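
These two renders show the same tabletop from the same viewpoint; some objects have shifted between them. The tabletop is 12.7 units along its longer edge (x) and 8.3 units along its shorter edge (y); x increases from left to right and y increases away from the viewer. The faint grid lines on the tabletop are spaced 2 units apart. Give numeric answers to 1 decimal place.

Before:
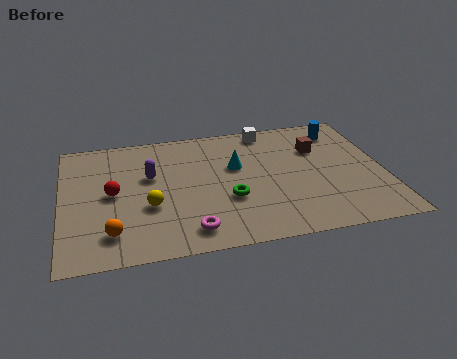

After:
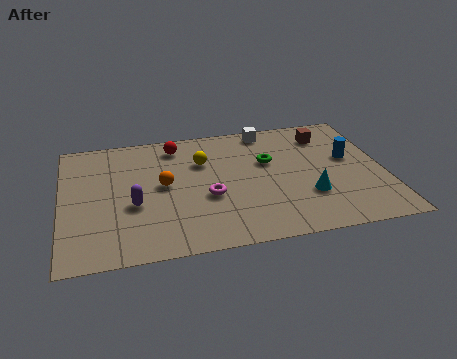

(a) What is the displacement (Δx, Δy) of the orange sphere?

(2.1, 2.7)

The orange sphere started near (1.9, 1.7) and ended near (4.0, 4.4).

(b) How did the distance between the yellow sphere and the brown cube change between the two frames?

-2.2

They were about 7.3 units apart before and 5.1 after — 2.2 units closer together.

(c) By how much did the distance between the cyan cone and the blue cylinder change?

-1.8

Before: roughly 4.6 units apart; after: 2.8. That's 1.8 units closer together.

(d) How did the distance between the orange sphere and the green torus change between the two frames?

-0.5

The distance was about 4.8 in the first image and 4.3 in the second, so they moved 0.5 units closer together.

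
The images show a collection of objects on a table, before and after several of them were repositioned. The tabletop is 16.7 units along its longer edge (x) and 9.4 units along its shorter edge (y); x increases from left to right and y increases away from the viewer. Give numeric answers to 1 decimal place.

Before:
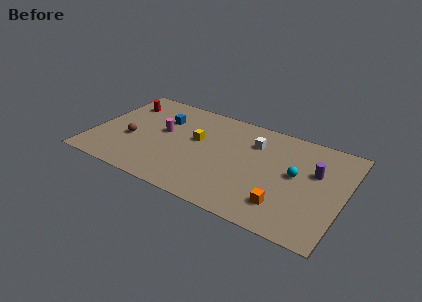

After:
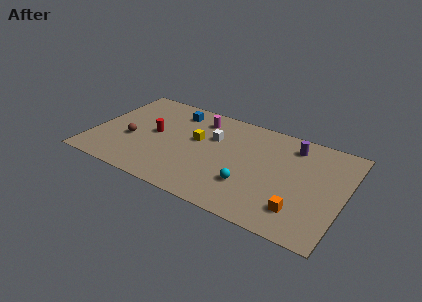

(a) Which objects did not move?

the brown sphere and the yellow cube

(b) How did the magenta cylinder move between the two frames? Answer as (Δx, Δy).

(2.2, 2.3)

The magenta cylinder was at about (4.5, 5.3) and moved to about (6.7, 7.6).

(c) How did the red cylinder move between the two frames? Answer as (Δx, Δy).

(2.5, -2.3)

The red cylinder was at about (1.5, 7.2) and moved to about (4.0, 4.9).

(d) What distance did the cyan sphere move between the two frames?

3.6

From (13.5, 5.1) to (10.7, 2.8), the cyan sphere covered √(2.8² + 2.3²) ≈ 3.6 units.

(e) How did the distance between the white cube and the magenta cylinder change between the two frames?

-4.4

They were about 6.2 units apart before and 1.8 after — 4.4 units closer together.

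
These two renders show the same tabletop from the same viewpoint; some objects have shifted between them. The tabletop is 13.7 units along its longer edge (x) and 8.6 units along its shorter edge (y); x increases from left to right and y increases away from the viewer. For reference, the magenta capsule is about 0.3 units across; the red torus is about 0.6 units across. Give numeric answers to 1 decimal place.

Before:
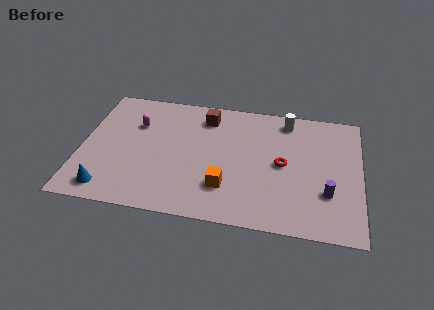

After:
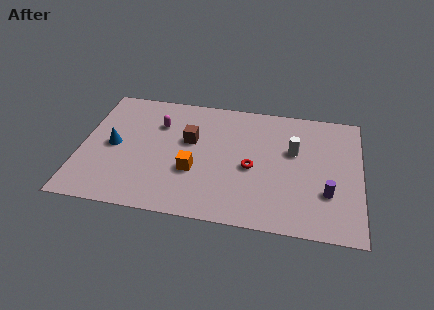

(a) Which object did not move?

the purple cylinder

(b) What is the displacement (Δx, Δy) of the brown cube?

(-0.7, -1.8)

The brown cube started near (6.0, 7.0) and ended near (5.3, 5.2).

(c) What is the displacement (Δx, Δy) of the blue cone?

(0.1, 3.0)

The blue cone started near (1.5, 1.2) and ended near (1.6, 4.2).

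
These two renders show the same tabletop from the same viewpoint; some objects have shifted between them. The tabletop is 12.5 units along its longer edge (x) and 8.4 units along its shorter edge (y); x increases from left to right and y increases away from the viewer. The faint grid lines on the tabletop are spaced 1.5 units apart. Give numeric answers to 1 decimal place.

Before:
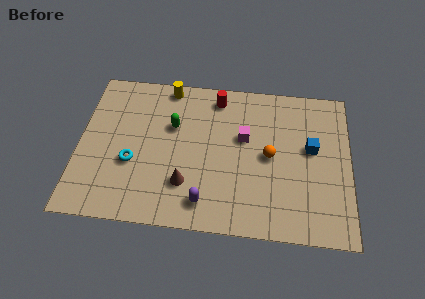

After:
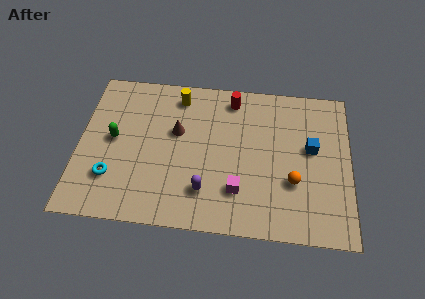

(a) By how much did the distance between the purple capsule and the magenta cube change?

-2.6

Before: roughly 4.1 units apart; after: 1.5. That's 2.6 units closer together.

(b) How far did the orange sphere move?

1.7

From (8.8, 4.2) to (9.9, 2.9), the orange sphere covered √(1.1² + 1.3²) ≈ 1.7 units.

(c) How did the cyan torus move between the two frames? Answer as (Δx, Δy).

(-0.9, -0.9)

The cyan torus started near (2.5, 3.2) and ended near (1.6, 2.3).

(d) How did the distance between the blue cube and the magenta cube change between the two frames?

+1.1

The distance was about 3.1 in the first image and 4.2 in the second, so they moved 1.1 units further apart.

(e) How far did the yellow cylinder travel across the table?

0.7

From (4.0, 7.6) to (4.5, 7.1), the yellow cylinder covered √(0.5² + 0.5²) ≈ 0.7 units.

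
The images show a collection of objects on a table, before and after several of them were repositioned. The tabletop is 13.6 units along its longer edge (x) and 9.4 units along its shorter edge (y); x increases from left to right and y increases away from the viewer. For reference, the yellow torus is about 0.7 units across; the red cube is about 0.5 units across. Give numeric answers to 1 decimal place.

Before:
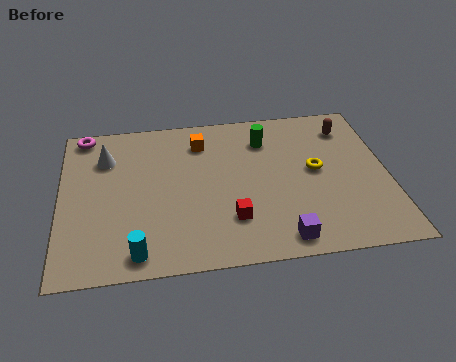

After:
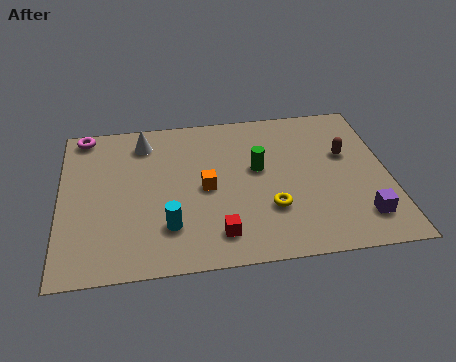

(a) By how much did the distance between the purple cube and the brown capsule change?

-3.2

They were about 7.1 units apart before and 3.9 after — 3.2 units closer together.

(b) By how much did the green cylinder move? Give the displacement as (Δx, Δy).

(-0.4, -1.8)

From the two frames, the green cylinder sits at roughly (8.6, 7.2) before and (8.2, 5.4) after.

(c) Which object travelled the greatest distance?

the purple cube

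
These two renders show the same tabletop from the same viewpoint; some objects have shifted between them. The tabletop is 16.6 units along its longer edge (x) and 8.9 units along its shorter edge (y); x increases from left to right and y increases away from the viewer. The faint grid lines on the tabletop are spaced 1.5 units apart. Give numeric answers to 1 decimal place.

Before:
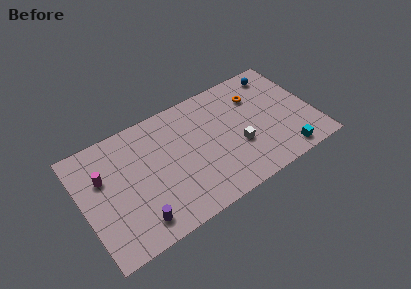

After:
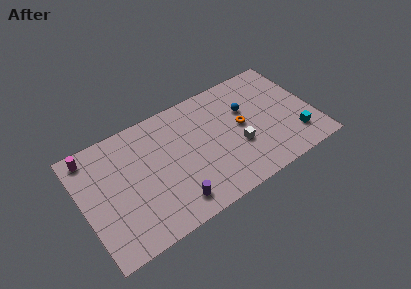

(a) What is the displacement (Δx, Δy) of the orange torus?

(-1.3, -1.8)

The orange torus was at about (12.8, 6.5) and moved to about (11.5, 4.7).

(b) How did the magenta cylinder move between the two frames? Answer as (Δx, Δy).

(-0.6, 2.0)

The magenta cylinder was at about (1.6, 5.8) and moved to about (1.0, 7.8).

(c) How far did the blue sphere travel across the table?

3.2

From (14.6, 7.6) to (12.0, 5.8), the blue sphere covered √(2.6² + 1.8²) ≈ 3.2 units.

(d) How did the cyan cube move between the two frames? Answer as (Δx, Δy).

(1.0, 1.0)

From the two frames, the cyan cube sits at roughly (14.0, 1.1) before and (15.0, 2.1) after.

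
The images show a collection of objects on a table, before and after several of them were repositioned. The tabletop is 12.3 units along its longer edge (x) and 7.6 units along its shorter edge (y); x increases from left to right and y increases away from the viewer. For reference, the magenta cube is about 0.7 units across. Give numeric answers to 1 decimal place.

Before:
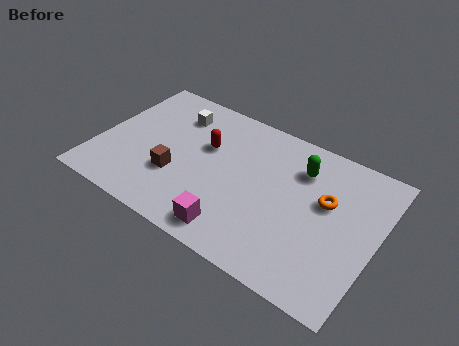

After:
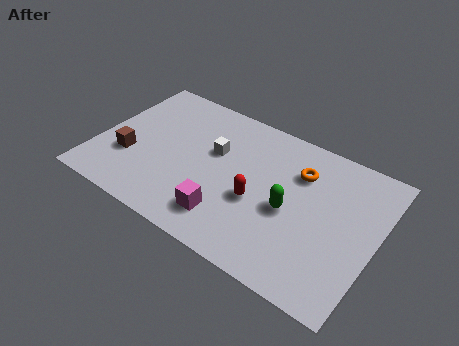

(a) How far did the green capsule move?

2.3

From (8.7, 5.7) to (8.6, 3.4), the green capsule covered √(0.1² + 2.3²) ≈ 2.3 units.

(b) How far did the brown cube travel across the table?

2.1

The brown cube was near (3.6, 2.6) before and (1.5, 2.6) after, so it travelled √(2.1² + 0.0²) ≈ 2.1 units.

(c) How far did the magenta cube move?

0.6

From (6.5, 1.1) to (6.1, 1.6), the magenta cube covered √(0.4² + 0.5²) ≈ 0.6 units.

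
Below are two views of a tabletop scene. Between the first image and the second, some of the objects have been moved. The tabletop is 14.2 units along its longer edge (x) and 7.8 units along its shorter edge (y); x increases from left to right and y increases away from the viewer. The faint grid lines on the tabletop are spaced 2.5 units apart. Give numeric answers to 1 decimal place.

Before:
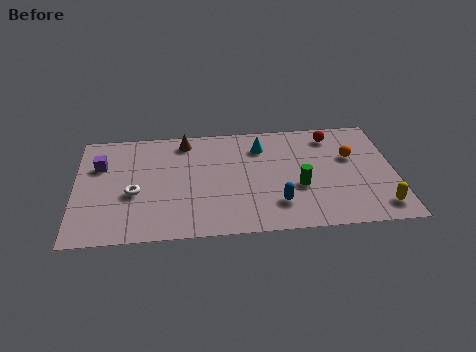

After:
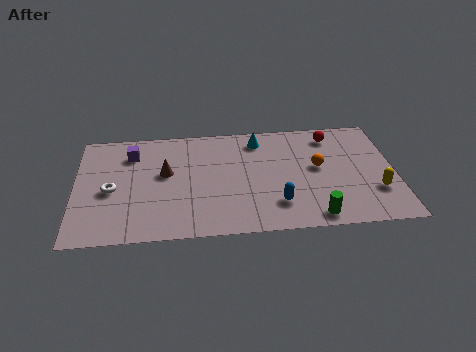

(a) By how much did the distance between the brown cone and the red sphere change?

+1.2

They were about 6.6 units apart before and 7.8 after — 1.2 units further apart.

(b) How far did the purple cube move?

1.6

From (1.1, 5.3) to (2.5, 6.0), the purple cube covered √(1.4² + 0.7²) ≈ 1.6 units.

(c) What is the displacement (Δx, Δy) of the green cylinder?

(0.6, -2.1)

The green cylinder was at about (9.9, 3.0) and moved to about (10.5, 0.9).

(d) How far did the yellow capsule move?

1.1

From (13.4, 1.3) to (13.3, 2.4), the yellow capsule covered √(0.1² + 1.1²) ≈ 1.1 units.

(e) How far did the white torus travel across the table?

1.0

From (2.6, 3.2) to (1.6, 3.5), the white torus covered √(1.0² + 0.3²) ≈ 1.0 units.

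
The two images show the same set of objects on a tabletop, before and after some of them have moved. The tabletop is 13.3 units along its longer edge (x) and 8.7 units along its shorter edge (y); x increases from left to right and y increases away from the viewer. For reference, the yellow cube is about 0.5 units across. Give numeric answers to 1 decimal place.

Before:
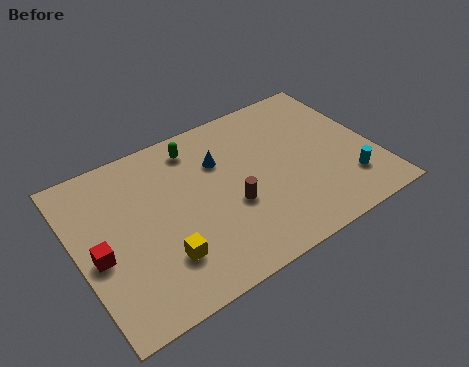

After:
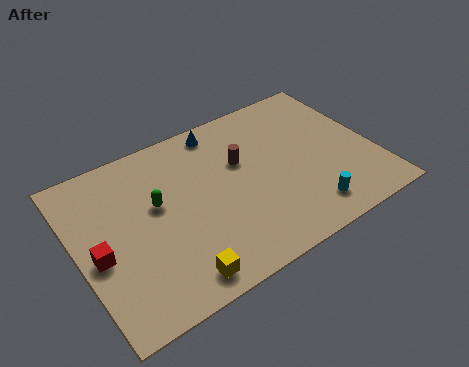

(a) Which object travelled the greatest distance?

the green capsule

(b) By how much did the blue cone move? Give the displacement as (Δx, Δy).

(0.3, 1.7)

The blue cone started near (6.6, 6.0) and ended near (6.9, 7.7).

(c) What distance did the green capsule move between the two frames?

3.0

The green capsule moved from about (5.7, 7.3) to (3.6, 5.1), a distance of √(2.1² + 2.2²) ≈ 3.0.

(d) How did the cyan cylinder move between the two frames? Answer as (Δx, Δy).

(-2.0, -0.6)

The cyan cylinder was at about (11.8, 2.1) and moved to about (9.8, 1.5).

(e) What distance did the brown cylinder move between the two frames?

2.2

The brown cylinder moved from about (6.7, 3.4) to (7.5, 5.5), a distance of √(0.8² + 2.1²) ≈ 2.2.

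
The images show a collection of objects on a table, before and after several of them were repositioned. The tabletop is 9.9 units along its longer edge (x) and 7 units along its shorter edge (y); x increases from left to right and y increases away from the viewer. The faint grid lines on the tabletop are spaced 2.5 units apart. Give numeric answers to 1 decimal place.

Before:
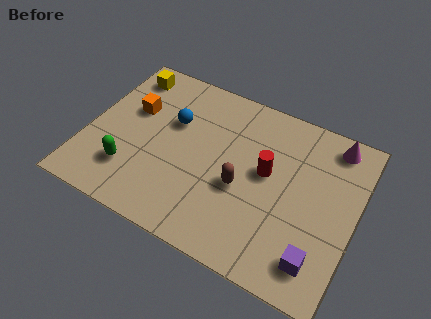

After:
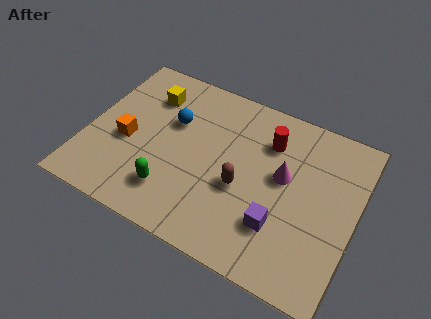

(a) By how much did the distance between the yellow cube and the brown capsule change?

-1.2

The distance was about 5.7 in the first image and 4.5 in the second, so they moved 1.2 units closer together.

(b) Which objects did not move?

the blue sphere and the brown capsule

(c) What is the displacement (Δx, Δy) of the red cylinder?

(-0.1, 1.3)

The red cylinder was at about (6.6, 3.9) and moved to about (6.5, 5.2).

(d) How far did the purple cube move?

1.7

The purple cube was near (8.8, 1.3) before and (7.3, 2.0) after, so it travelled √(1.5² + 0.7²) ≈ 1.7 units.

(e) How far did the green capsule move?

1.6

The green capsule moved from about (1.8, 1.8) to (3.4, 1.6), a distance of √(1.6² + 0.2²) ≈ 1.6.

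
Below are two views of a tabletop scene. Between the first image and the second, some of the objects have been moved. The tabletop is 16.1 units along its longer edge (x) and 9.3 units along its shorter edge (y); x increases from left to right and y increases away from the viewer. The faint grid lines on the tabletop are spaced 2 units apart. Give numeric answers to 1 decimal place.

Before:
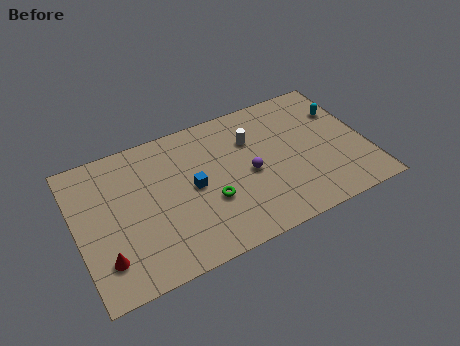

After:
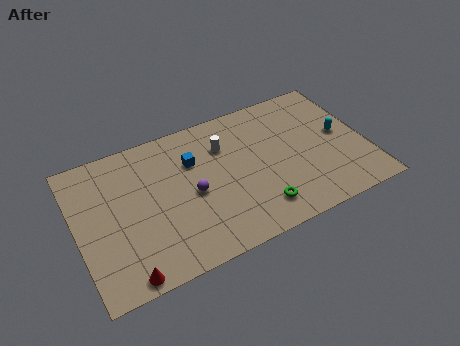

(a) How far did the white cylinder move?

1.5

From (9.9, 6.5) to (8.4, 6.7), the white cylinder covered √(1.5² + 0.2²) ≈ 1.5 units.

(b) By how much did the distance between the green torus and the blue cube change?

+4.0

They were about 1.5 units apart before and 5.5 after — 4.0 units further apart.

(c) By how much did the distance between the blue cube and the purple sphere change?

-1.0

They were about 3.1 units apart before and 2.1 after — 1.0 units closer together.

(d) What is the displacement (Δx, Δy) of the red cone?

(0.9, -1.4)

The red cone started near (1.3, 2.2) and ended near (2.2, 0.8).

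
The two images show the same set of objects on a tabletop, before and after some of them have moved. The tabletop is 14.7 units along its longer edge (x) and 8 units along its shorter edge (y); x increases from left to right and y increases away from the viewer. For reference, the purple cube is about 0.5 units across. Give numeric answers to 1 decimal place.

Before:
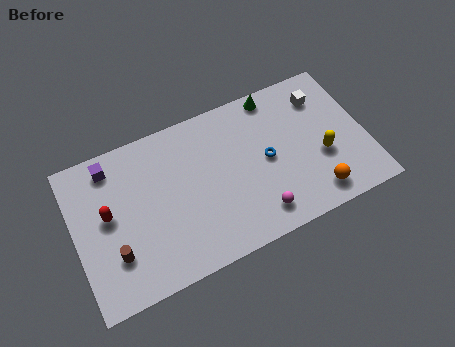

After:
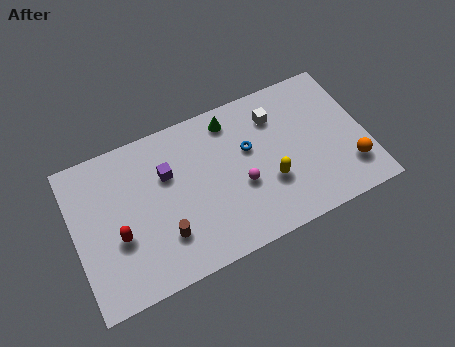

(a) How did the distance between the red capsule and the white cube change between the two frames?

-2.4

Before: roughly 11.2 units apart; after: 8.8. That's 2.4 units closer together.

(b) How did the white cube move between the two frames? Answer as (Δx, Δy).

(-2.4, -0.1)

From the two frames, the white cube sits at roughly (12.8, 6.2) before and (10.4, 6.1) after.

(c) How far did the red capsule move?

1.4

From (1.7, 4.4) to (2.1, 3.1), the red capsule covered √(0.4² + 1.3²) ≈ 1.4 units.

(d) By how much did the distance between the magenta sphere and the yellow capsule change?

-2.4

Before: roughly 3.9 units apart; after: 1.5. That's 2.4 units closer together.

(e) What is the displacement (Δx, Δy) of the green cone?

(-2.3, -0.4)

From the two frames, the green cone sits at roughly (10.5, 7.2) before and (8.2, 6.8) after.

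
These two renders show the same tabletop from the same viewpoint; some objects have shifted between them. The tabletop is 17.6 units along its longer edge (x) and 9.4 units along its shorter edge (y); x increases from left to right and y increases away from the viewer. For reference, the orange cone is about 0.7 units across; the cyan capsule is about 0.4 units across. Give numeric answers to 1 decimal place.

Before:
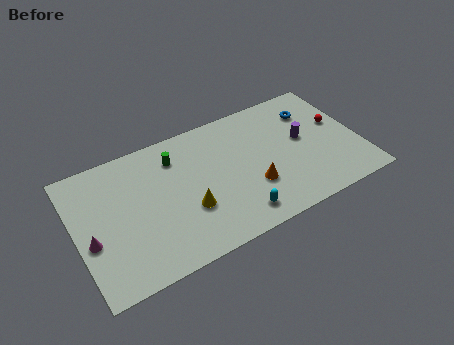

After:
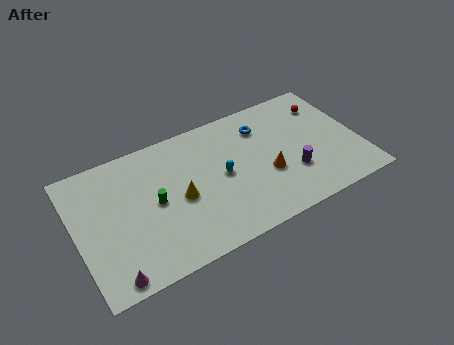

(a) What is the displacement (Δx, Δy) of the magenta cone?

(0.9, -2.9)

From the two frames, the magenta cone sits at roughly (0.8, 3.8) before and (1.7, 0.9) after.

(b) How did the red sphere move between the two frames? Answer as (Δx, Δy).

(-0.5, 1.7)

The red sphere was at about (16.5, 5.5) and moved to about (16.0, 7.2).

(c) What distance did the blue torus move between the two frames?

3.2

The blue torus moved from about (15.1, 7.1) to (11.9, 7.2), a distance of √(3.2² + 0.1²) ≈ 3.2.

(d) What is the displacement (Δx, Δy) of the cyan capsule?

(-0.5, 3.2)

The cyan capsule was at about (9.5, 1.5) and moved to about (9.0, 4.7).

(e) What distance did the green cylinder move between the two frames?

3.1

From (6.4, 7.3) to (4.8, 4.7), the green cylinder covered √(1.6² + 2.6²) ≈ 3.1 units.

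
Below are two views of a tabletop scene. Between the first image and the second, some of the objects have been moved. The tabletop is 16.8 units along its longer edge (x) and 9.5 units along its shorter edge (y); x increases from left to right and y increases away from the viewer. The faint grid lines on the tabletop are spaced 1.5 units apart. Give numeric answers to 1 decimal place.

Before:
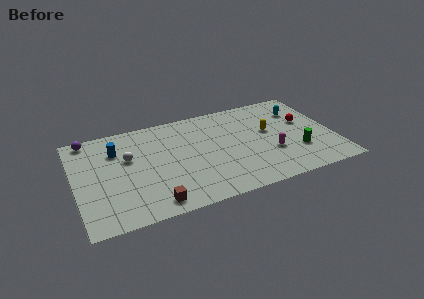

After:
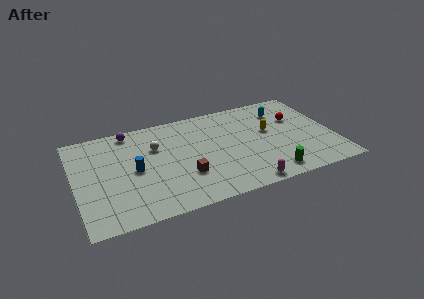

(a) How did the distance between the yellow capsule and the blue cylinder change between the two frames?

-1.1

The distance was about 10.0 in the first image and 8.9 in the second, so they moved 1.1 units closer together.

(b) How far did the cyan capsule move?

1.1

From (14.9, 7.0) to (13.8, 7.3), the cyan capsule covered √(1.1² + 0.3²) ≈ 1.1 units.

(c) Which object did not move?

the yellow capsule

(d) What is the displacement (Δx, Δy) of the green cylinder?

(-2.0, -1.6)

The green cylinder started near (14.3, 2.9) and ended near (12.3, 1.3).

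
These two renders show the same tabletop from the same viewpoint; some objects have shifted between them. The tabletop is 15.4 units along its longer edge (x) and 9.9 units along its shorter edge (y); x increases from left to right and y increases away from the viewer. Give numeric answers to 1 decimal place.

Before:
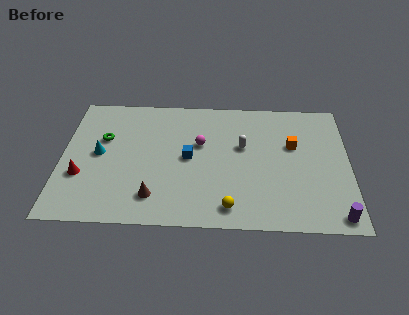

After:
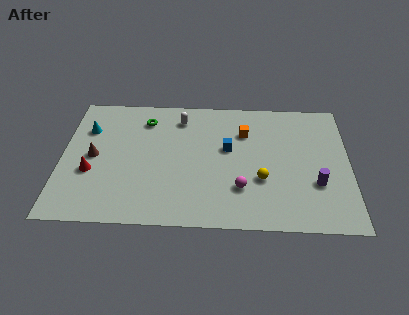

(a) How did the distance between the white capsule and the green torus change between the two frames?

-5.6

The distance was about 7.5 in the first image and 1.9 in the second, so they moved 5.6 units closer together.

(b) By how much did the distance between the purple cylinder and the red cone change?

-1.7

They were about 13.7 units apart before and 12.0 after — 1.7 units closer together.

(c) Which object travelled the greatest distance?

the brown cone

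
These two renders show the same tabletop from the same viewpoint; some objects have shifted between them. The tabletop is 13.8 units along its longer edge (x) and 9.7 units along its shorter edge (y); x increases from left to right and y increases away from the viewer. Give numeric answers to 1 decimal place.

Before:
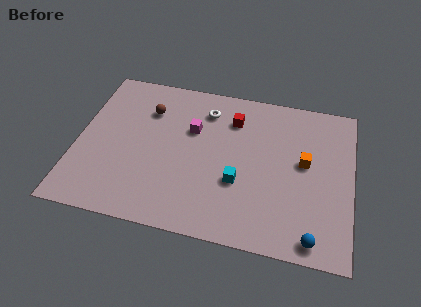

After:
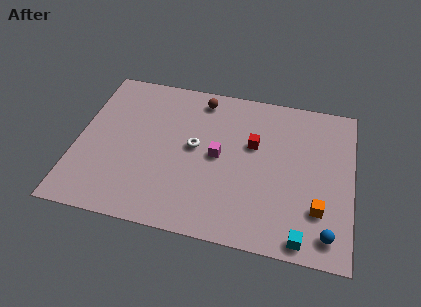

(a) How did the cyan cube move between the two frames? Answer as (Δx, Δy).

(3.3, -2.6)

The cyan cube started near (8.2, 3.5) and ended near (11.5, 0.9).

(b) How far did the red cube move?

1.8

The red cube was near (7.7, 7.4) before and (8.8, 6.0) after, so it travelled √(1.1² + 1.4²) ≈ 1.8 units.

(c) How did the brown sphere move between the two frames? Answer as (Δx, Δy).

(2.6, 1.3)

From the two frames, the brown sphere sits at roughly (3.4, 7.1) before and (6.0, 8.4) after.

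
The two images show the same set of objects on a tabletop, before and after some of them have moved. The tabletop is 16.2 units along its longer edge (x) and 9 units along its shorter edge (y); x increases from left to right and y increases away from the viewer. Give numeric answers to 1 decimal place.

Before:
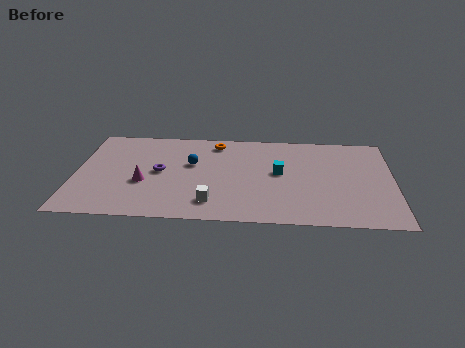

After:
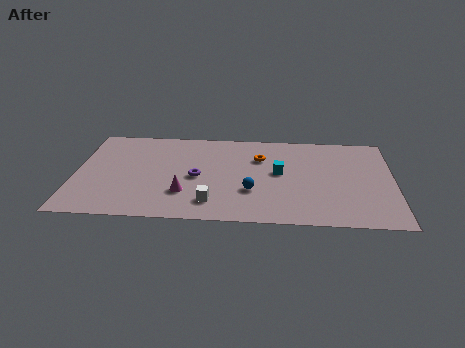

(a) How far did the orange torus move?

2.7

From (7.1, 7.7) to (9.4, 6.3), the orange torus covered √(2.3² + 1.4²) ≈ 2.7 units.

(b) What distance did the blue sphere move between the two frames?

4.0

From (5.9, 5.5) to (9.0, 3.0), the blue sphere covered √(3.1² + 2.5²) ≈ 4.0 units.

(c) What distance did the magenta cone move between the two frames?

2.3

The magenta cone moved from about (3.5, 3.5) to (5.6, 2.6), a distance of √(2.1² + 0.9²) ≈ 2.3.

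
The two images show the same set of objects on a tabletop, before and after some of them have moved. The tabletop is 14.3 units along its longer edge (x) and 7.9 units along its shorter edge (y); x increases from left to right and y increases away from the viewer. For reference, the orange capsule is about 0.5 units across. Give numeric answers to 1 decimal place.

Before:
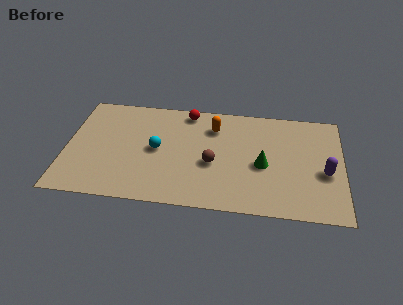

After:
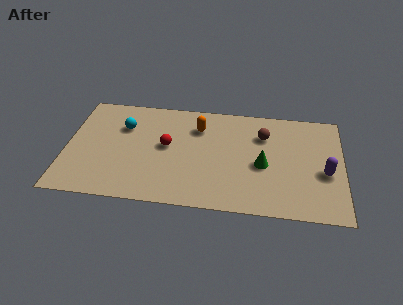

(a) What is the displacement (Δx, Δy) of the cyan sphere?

(-1.8, 1.5)

The cyan sphere was at about (4.7, 4.0) and moved to about (2.9, 5.5).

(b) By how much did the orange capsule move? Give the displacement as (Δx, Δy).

(-0.8, -0.1)

The orange capsule started near (7.6, 6.0) and ended near (6.8, 5.9).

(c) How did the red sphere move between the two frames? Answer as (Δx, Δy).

(-1.0, -2.7)

The red sphere was at about (6.2, 7.0) and moved to about (5.2, 4.3).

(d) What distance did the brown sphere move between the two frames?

3.5

The brown sphere was near (7.6, 3.3) before and (10.2, 5.7) after, so it travelled √(2.6² + 2.4²) ≈ 3.5 units.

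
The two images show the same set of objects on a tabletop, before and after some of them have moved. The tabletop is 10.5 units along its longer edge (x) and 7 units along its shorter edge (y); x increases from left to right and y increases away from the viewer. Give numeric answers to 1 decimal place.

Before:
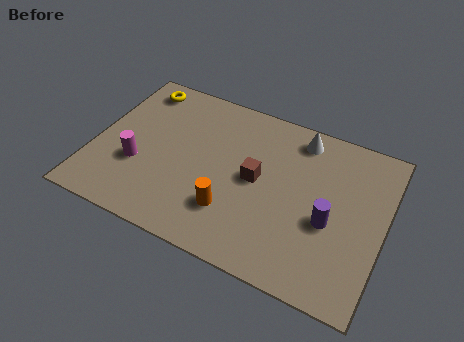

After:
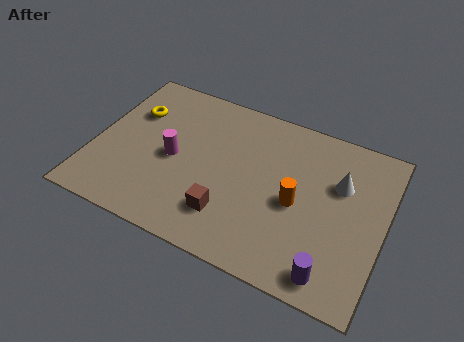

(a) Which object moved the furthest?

the orange cylinder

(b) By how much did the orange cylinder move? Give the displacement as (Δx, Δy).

(2.2, 1.3)

The orange cylinder started near (5.2, 1.9) and ended near (7.4, 3.2).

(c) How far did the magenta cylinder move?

1.4

The magenta cylinder was near (1.7, 2.5) before and (2.9, 3.3) after, so it travelled √(1.2² + 0.8²) ≈ 1.4 units.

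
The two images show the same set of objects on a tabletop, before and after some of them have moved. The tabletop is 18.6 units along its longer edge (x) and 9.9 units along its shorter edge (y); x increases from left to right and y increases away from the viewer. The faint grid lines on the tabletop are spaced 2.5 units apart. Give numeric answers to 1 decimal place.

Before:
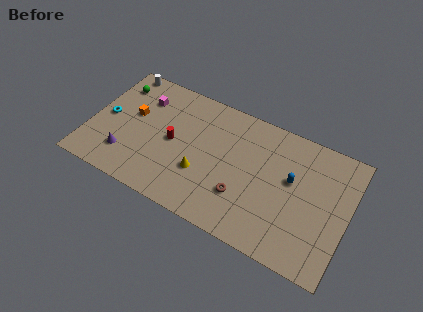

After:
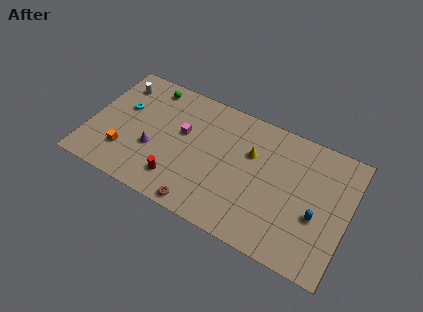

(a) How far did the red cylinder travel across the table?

2.9

The red cylinder moved from about (6.0, 4.9) to (6.7, 2.1), a distance of √(0.7² + 2.8²) ≈ 2.9.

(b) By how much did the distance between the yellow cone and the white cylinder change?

+1.1

The distance was about 8.9 in the first image and 10.0 in the second, so they moved 1.1 units further apart.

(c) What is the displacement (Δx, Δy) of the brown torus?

(-2.7, -2.1)

From the two frames, the brown torus sits at roughly (11.3, 3.0) before and (8.6, 0.9) after.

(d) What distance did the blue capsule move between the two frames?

2.8

The blue capsule was near (14.5, 5.8) before and (16.5, 3.9) after, so it travelled √(2.0² + 1.9²) ≈ 2.8 units.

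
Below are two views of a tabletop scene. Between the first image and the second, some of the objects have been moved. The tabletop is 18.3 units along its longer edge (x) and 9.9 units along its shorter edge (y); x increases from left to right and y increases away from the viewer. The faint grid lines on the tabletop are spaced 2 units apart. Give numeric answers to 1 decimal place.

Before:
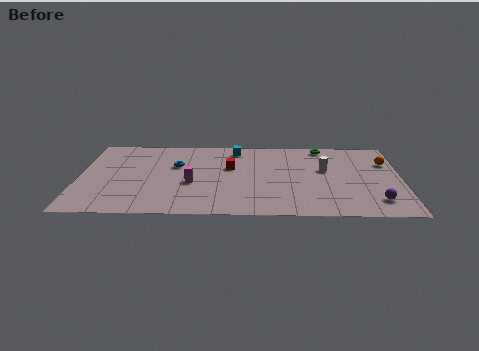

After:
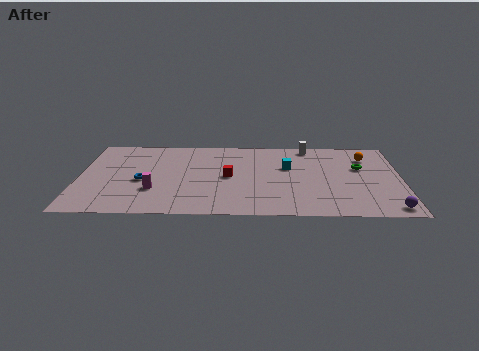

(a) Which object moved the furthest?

the cyan cube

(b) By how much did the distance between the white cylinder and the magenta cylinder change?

+2.7

They were about 7.8 units apart before and 10.5 after — 2.7 units further apart.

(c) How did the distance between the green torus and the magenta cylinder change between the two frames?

+3.1

They were about 9.0 units apart before and 12.1 after — 3.1 units further apart.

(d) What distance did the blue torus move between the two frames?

2.8

The blue torus was near (5.5, 6.3) before and (3.6, 4.3) after, so it travelled √(1.9² + 2.0²) ≈ 2.8 units.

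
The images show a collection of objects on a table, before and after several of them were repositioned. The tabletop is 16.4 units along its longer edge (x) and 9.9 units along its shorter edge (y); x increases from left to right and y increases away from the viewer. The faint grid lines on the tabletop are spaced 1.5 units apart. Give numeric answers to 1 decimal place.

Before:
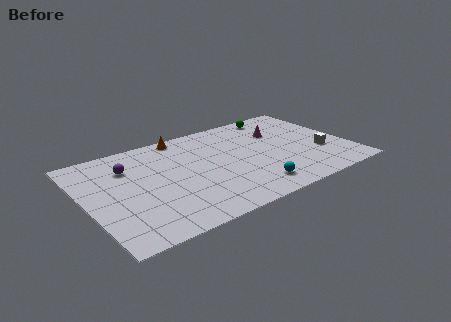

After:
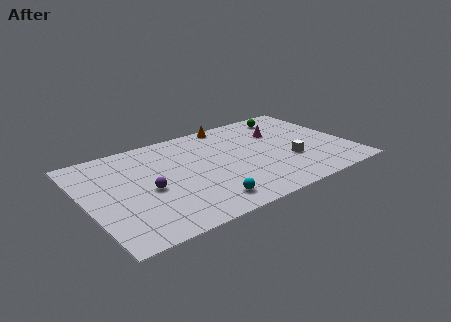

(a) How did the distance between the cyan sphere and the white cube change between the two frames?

+0.9

Before: roughly 5.1 units apart; after: 6.0. That's 0.9 units further apart.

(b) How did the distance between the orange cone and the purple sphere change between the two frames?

+3.5

They were about 4.1 units apart before and 7.6 after — 3.5 units further apart.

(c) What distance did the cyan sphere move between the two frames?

3.0

From (9.8, 1.7) to (6.8, 1.6), the cyan sphere covered √(3.0² + 0.1²) ≈ 3.0 units.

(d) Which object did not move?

the magenta cone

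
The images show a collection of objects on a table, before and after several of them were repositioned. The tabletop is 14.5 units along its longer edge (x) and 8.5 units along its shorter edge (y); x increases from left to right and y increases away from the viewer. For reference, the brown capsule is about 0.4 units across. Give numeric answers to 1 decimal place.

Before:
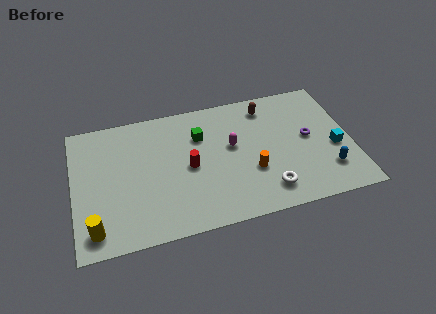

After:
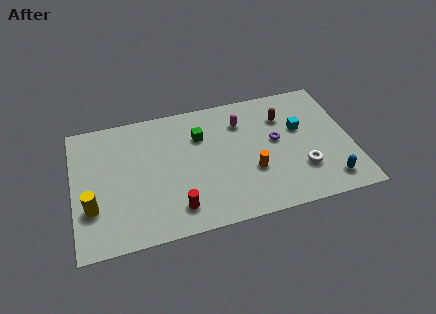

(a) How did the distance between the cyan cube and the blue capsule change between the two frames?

+2.5

They were about 1.5 units apart before and 4.0 after — 2.5 units further apart.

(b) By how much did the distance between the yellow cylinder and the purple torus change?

-1.8

Before: roughly 11.7 units apart; after: 9.9. That's 1.8 units closer together.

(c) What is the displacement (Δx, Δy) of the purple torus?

(-1.7, 0.2)

The purple torus was at about (12.3, 4.5) and moved to about (10.6, 4.7).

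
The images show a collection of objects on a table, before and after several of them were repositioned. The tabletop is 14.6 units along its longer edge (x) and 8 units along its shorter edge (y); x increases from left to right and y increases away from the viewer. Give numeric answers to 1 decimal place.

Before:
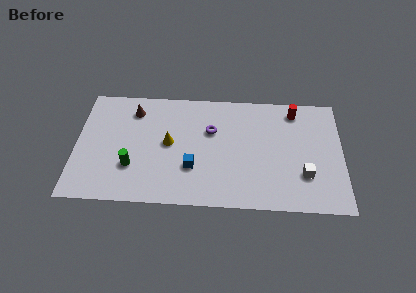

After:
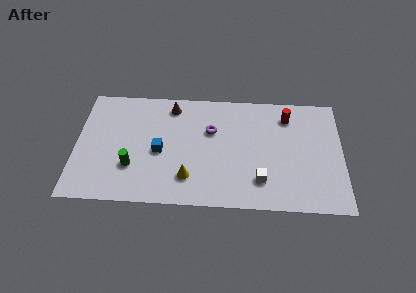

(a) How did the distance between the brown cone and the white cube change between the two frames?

-3.3

They were about 10.2 units apart before and 6.9 after — 3.3 units closer together.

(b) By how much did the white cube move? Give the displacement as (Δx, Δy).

(-2.4, -0.5)

From the two frames, the white cube sits at roughly (12.5, 2.4) before and (10.1, 1.9) after.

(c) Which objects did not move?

the purple torus and the green cylinder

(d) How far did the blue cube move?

2.1

The blue cube moved from about (6.4, 2.6) to (4.6, 3.6), a distance of √(1.8² + 1.0²) ≈ 2.1.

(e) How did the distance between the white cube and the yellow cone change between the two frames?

-3.7

Before: roughly 7.6 units apart; after: 3.9. That's 3.7 units closer together.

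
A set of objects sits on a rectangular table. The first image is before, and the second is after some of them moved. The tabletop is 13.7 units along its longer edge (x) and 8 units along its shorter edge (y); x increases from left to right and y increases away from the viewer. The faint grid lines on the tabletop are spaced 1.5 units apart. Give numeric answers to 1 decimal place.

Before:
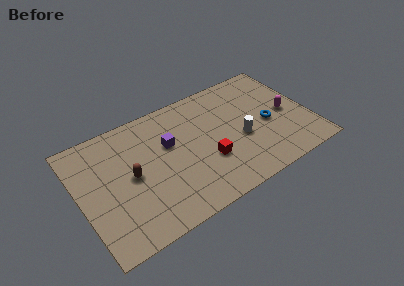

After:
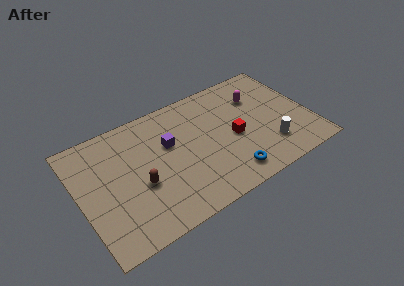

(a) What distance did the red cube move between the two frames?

1.9

The red cube was near (7.4, 2.8) before and (9.1, 3.6) after, so it travelled √(1.7² + 0.8²) ≈ 1.9 units.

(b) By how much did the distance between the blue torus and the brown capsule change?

-2.9

Before: roughly 8.2 units apart; after: 5.3. That's 2.9 units closer together.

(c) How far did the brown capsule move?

0.9

From (3.0, 4.0) to (3.4, 3.2), the brown capsule covered √(0.4² + 0.8²) ≈ 0.9 units.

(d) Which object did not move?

the purple cube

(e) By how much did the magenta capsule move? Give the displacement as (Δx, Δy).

(-1.5, 1.9)

The magenta capsule was at about (12.4, 3.8) and moved to about (10.9, 5.7).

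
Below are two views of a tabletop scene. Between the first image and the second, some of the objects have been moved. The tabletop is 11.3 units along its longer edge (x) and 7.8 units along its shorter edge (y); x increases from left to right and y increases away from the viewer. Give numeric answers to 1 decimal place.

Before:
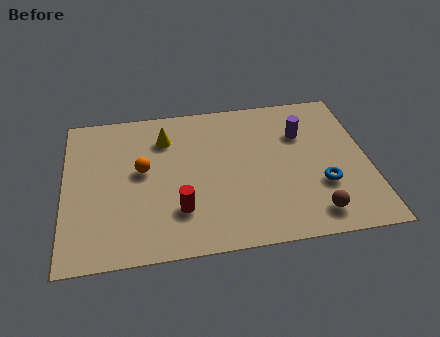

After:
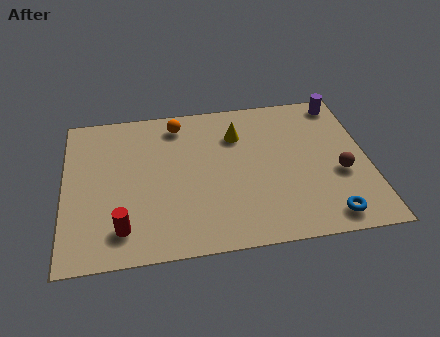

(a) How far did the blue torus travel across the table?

1.6

From (9.5, 2.6) to (9.6, 1.0), the blue torus covered √(0.1² + 1.6²) ≈ 1.6 units.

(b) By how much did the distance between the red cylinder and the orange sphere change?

+3.0

They were about 2.6 units apart before and 5.6 after — 3.0 units further apart.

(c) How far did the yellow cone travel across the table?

2.7

The yellow cone was near (3.8, 5.9) before and (6.5, 5.7) after, so it travelled √(2.7² + 0.2²) ≈ 2.7 units.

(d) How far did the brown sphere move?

2.2

The brown sphere was near (9.1, 1.2) before and (10.2, 3.1) after, so it travelled √(1.1² + 1.9²) ≈ 2.2 units.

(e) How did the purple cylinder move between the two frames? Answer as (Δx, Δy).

(1.6, 1.5)

The purple cylinder started near (8.9, 5.4) and ended near (10.5, 6.9).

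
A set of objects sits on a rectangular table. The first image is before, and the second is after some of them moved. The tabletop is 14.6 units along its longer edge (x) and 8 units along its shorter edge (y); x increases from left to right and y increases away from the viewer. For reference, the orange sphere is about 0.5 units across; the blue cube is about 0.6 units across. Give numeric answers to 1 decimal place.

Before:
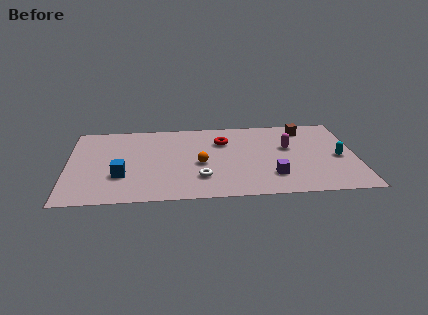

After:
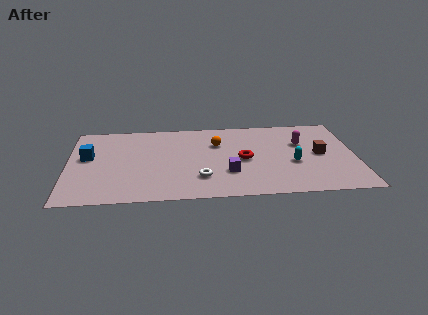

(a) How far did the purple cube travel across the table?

2.3

From (10.3, 2.0) to (8.1, 2.5), the purple cube covered √(2.2² + 0.5²) ≈ 2.3 units.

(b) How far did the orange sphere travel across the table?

2.2

The orange sphere moved from about (6.7, 3.5) to (7.6, 5.5), a distance of √(0.9² + 2.0²) ≈ 2.2.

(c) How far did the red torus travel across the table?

2.1

From (7.9, 5.7) to (8.9, 3.8), the red torus covered √(1.0² + 1.9²) ≈ 2.1 units.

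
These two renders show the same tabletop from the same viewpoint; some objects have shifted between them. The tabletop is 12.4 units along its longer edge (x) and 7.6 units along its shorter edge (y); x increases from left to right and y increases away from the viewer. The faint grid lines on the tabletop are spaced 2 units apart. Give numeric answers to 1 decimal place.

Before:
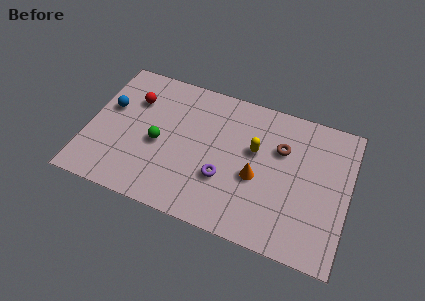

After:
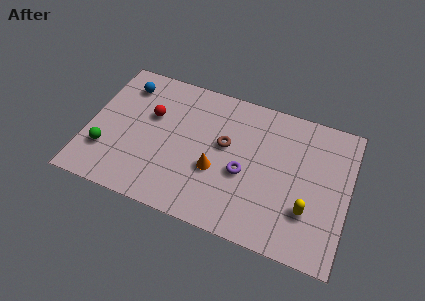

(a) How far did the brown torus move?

2.7

The brown torus was near (9.1, 5.1) before and (6.5, 4.4) after, so it travelled √(2.6² + 0.7²) ≈ 2.7 units.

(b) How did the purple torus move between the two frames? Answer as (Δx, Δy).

(0.9, 0.6)

From the two frames, the purple torus sits at roughly (6.6, 2.6) before and (7.5, 3.2) after.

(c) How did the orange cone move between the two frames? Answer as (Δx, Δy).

(-1.9, -0.3)

From the two frames, the orange cone sits at roughly (8.1, 3.2) before and (6.2, 2.9) after.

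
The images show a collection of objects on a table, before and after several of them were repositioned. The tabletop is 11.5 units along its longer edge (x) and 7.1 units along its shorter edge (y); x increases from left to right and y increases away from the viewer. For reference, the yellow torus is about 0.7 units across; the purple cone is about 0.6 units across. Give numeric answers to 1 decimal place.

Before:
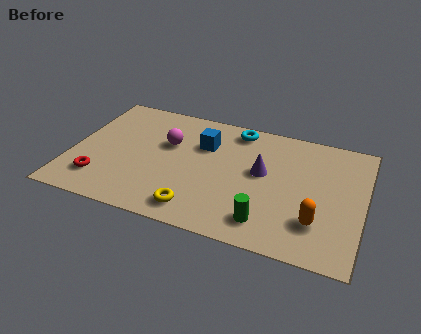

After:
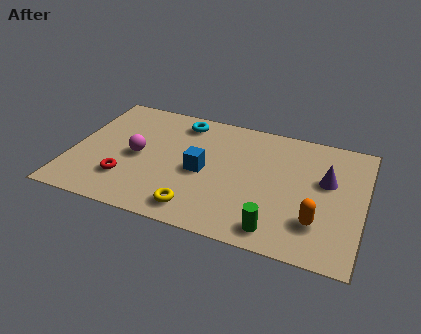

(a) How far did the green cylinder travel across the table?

0.5

From (7.9, 1.3) to (8.3, 1.0), the green cylinder covered √(0.4² + 0.3²) ≈ 0.5 units.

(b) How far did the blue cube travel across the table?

1.6

The blue cube moved from about (5.1, 4.9) to (5.2, 3.3), a distance of √(0.1² + 1.6²) ≈ 1.6.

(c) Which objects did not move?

the orange capsule and the yellow torus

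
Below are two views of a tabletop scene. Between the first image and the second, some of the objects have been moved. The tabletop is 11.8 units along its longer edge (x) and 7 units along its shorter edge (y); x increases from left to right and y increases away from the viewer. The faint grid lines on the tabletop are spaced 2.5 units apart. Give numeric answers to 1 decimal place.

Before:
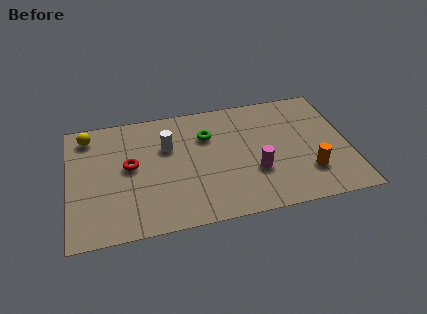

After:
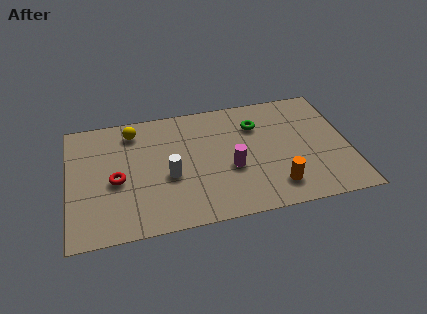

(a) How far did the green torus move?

2.1

From (5.9, 4.9) to (8.0, 5.1), the green torus covered √(2.1² + 0.2²) ≈ 2.1 units.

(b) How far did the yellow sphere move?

1.9

The yellow sphere moved from about (0.9, 5.9) to (2.8, 5.8), a distance of √(1.9² + 0.1²) ≈ 1.9.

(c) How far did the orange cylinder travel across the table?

1.5

The orange cylinder was near (10.0, 1.9) before and (8.6, 1.4) after, so it travelled √(1.4² + 0.5²) ≈ 1.5 units.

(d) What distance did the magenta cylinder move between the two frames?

1.1

The magenta cylinder was near (7.8, 2.4) before and (6.8, 2.8) after, so it travelled √(1.0² + 0.4²) ≈ 1.1 units.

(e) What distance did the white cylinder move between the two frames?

1.7

The white cylinder moved from about (4.2, 4.6) to (4.2, 2.9), a distance of √(0.0² + 1.7²) ≈ 1.7.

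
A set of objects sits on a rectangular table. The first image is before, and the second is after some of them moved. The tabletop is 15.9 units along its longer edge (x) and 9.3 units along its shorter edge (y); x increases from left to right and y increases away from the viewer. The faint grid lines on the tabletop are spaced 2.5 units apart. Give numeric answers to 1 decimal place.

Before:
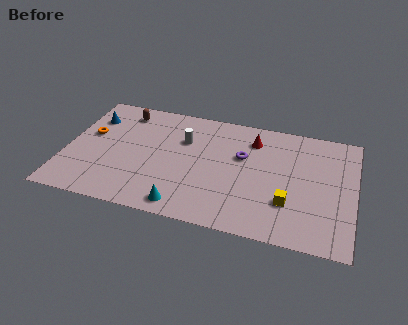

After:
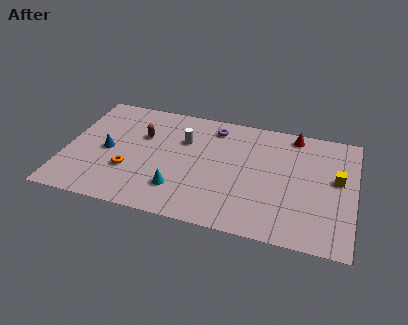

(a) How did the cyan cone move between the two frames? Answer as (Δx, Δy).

(-0.4, 1.2)

From the two frames, the cyan cone sits at roughly (6.8, 1.1) before and (6.4, 2.3) after.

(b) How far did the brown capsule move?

2.1

The brown capsule was near (2.9, 7.8) before and (4.1, 6.1) after, so it travelled √(1.2² + 1.7²) ≈ 2.1 units.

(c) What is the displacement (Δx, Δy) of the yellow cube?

(2.5, 2.5)

The yellow cube was at about (12.4, 2.8) and moved to about (14.9, 5.3).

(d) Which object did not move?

the white cylinder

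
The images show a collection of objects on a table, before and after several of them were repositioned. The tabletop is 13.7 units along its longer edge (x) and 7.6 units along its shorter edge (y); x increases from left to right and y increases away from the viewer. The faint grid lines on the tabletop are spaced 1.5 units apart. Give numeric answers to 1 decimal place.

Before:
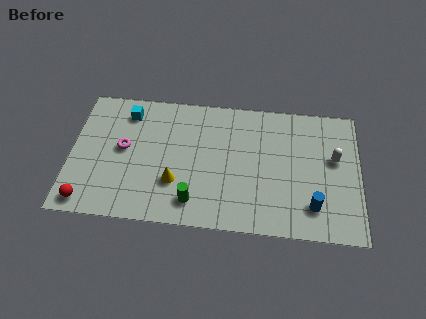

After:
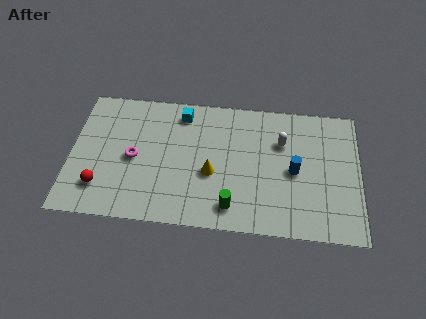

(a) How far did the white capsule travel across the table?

2.6

From (12.5, 4.5) to (10.0, 5.2), the white capsule covered √(2.5² + 0.7²) ≈ 2.6 units.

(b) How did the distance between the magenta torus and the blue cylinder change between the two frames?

-1.7

The distance was about 9.3 in the first image and 7.6 in the second, so they moved 1.7 units closer together.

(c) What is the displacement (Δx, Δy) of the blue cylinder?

(-0.9, 1.9)

From the two frames, the blue cylinder sits at roughly (11.5, 1.7) before and (10.6, 3.6) after.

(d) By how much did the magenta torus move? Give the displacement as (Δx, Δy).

(0.5, -0.5)

The magenta torus started near (2.5, 4.1) and ended near (3.0, 3.6).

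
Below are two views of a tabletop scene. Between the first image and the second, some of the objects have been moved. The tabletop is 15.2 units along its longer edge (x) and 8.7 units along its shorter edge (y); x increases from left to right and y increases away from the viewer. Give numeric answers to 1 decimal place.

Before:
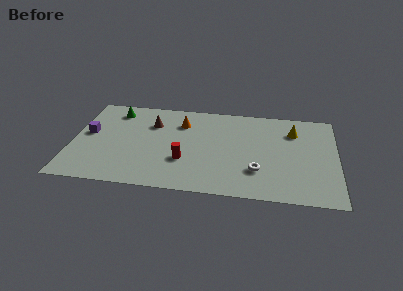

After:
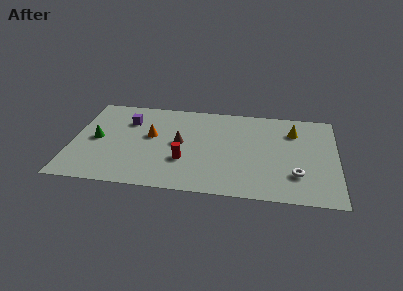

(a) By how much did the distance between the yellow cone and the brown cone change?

-1.4

Before: roughly 8.2 units apart; after: 6.8. That's 1.4 units closer together.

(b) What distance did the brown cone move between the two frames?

2.4

From (4.5, 6.2) to (6.2, 4.5), the brown cone covered √(1.7² + 1.7²) ≈ 2.4 units.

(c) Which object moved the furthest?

the green cone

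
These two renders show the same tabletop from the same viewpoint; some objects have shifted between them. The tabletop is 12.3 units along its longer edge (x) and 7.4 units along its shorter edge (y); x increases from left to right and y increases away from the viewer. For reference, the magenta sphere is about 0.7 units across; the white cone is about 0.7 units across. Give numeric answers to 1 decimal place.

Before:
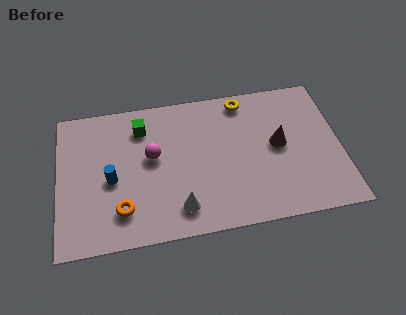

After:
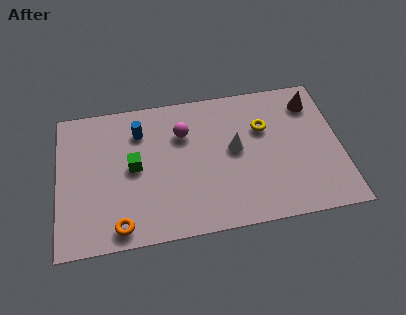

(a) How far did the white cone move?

3.6

The white cone moved from about (5.2, 1.4) to (7.7, 4.0), a distance of √(2.5² + 2.6²) ≈ 3.6.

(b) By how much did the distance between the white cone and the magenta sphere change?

-0.5

They were about 3.0 units apart before and 2.5 after — 0.5 units closer together.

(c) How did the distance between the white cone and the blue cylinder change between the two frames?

+0.9

The distance was about 3.5 in the first image and 4.4 in the second, so they moved 0.9 units further apart.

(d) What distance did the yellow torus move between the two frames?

1.8

The yellow torus was near (8.2, 6.5) before and (9.0, 4.9) after, so it travelled √(0.8² + 1.6²) ≈ 1.8 units.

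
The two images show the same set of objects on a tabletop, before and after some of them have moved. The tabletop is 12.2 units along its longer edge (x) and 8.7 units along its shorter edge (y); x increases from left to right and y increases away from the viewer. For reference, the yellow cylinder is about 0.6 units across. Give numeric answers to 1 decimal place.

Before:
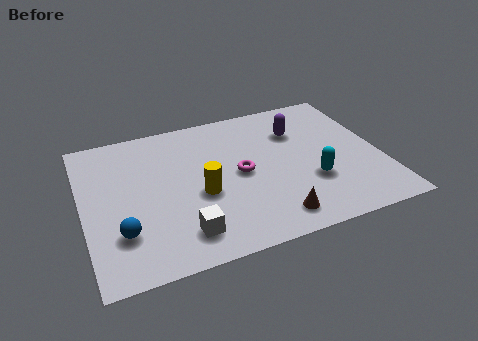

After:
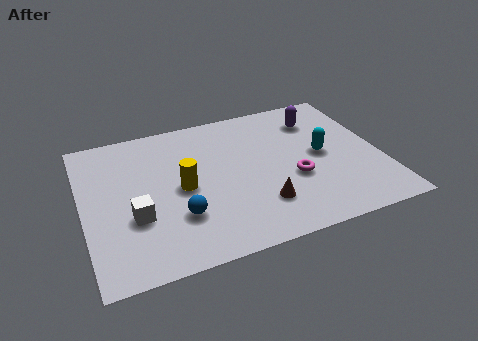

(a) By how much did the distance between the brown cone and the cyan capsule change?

+1.2

The distance was about 2.4 in the first image and 3.6 in the second, so they moved 1.2 units further apart.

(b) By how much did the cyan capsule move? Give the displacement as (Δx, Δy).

(0.6, 1.5)

The cyan capsule was at about (9.2, 2.9) and moved to about (9.8, 4.4).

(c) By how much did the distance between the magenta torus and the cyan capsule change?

-1.4

They were about 3.1 units apart before and 1.7 after — 1.4 units closer together.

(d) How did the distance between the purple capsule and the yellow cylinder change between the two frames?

+1.4

Before: roughly 5.0 units apart; after: 6.4. That's 1.4 units further apart.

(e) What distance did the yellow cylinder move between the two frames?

0.9

The yellow cylinder was near (4.7, 3.6) before and (4.0, 4.2) after, so it travelled √(0.7² + 0.6²) ≈ 0.9 units.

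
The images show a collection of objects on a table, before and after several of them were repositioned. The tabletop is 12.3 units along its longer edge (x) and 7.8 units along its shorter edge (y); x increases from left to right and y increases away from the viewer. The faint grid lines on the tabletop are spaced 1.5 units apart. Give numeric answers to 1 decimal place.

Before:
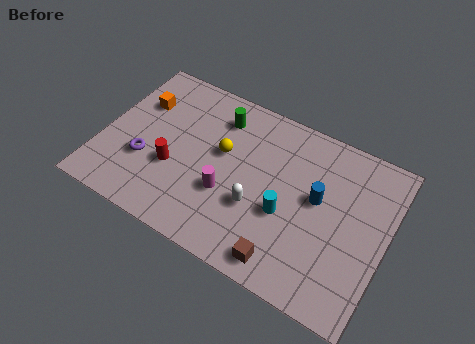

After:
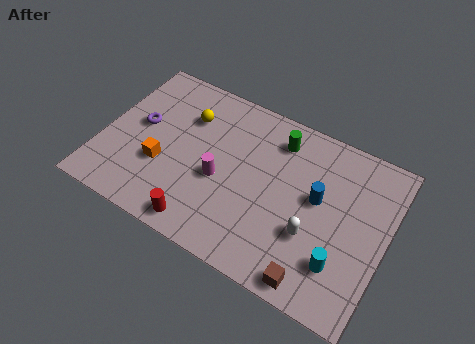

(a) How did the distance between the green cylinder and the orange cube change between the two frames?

+2.3

The distance was about 3.5 in the first image and 5.8 in the second, so they moved 2.3 units further apart.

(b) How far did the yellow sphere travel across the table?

2.0

The yellow sphere moved from about (5.1, 4.6) to (3.4, 5.6), a distance of √(1.7² + 1.0²) ≈ 2.0.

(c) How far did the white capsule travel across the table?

2.4

The white capsule was near (6.9, 2.8) before and (9.3, 2.7) after, so it travelled √(2.4² + 0.1²) ≈ 2.4 units.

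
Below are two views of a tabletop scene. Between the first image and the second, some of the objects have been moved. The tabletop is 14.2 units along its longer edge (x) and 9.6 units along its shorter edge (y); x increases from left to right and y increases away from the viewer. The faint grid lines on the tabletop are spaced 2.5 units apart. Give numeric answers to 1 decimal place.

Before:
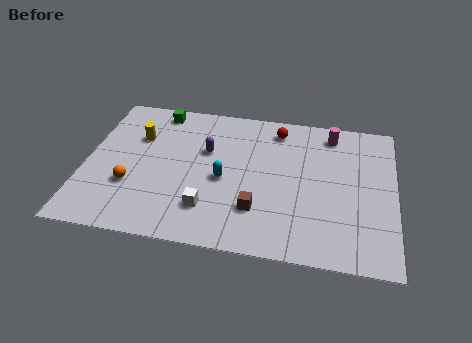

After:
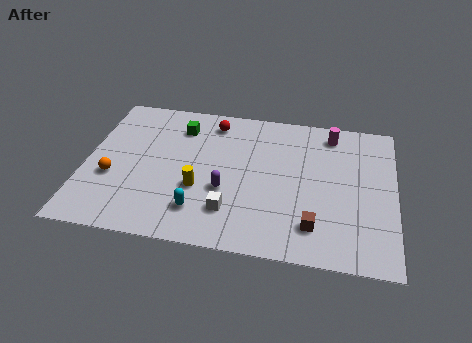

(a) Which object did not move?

the magenta cylinder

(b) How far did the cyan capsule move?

2.4

From (6.4, 4.3) to (5.4, 2.1), the cyan capsule covered √(1.0² + 2.2²) ≈ 2.4 units.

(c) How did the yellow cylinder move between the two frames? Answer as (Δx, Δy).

(3.0, -3.0)

The yellow cylinder started near (2.3, 6.5) and ended near (5.3, 3.5).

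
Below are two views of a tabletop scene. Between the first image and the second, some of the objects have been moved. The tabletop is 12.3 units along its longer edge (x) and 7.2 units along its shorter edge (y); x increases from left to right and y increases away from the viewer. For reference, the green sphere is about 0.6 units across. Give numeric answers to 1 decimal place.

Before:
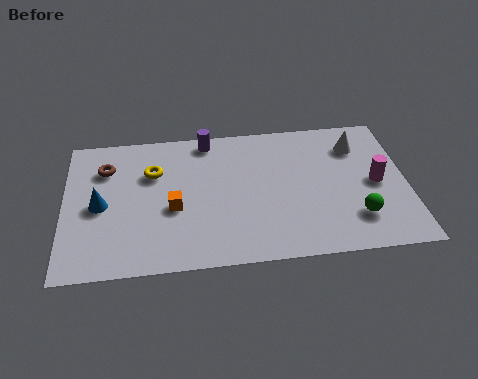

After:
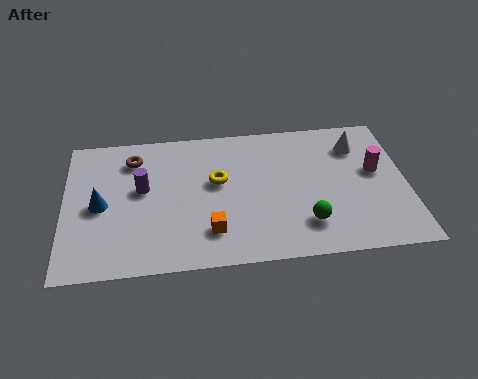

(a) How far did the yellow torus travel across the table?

2.4

The yellow torus moved from about (3.2, 4.9) to (5.5, 4.2), a distance of √(2.3² + 0.7²) ≈ 2.4.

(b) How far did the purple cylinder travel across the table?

3.3

The purple cylinder was near (5.2, 6.4) before and (2.8, 4.1) after, so it travelled √(2.4² + 2.3²) ≈ 3.3 units.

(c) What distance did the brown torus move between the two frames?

1.1

The brown torus moved from about (1.5, 5.3) to (2.5, 5.7), a distance of √(1.0² + 0.4²) ≈ 1.1.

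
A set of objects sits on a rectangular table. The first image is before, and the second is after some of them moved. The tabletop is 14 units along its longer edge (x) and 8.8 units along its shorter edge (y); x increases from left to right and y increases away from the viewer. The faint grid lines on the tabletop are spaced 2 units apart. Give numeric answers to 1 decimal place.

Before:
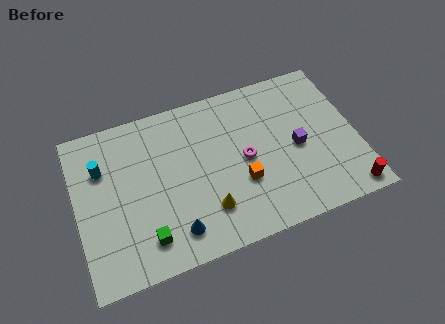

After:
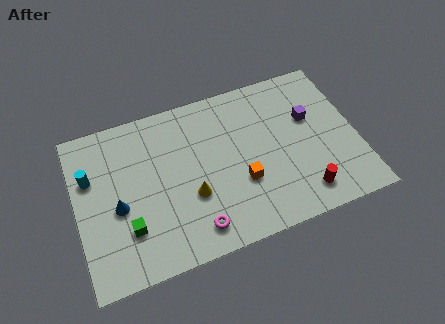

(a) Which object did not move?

the orange cube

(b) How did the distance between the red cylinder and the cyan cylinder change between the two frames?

-1.8

Before: roughly 12.9 units apart; after: 11.1. That's 1.8 units closer together.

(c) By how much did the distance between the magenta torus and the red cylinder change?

-0.5

They were about 5.9 units apart before and 5.4 after — 0.5 units closer together.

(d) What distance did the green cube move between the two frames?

1.1

From (3.2, 1.7) to (2.4, 2.5), the green cube covered √(0.8² + 0.8²) ≈ 1.1 units.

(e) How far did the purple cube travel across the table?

1.6

The purple cube was near (11.0, 4.1) before and (11.8, 5.5) after, so it travelled √(0.8² + 1.4²) ≈ 1.6 units.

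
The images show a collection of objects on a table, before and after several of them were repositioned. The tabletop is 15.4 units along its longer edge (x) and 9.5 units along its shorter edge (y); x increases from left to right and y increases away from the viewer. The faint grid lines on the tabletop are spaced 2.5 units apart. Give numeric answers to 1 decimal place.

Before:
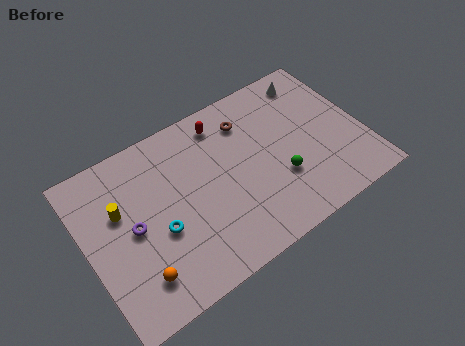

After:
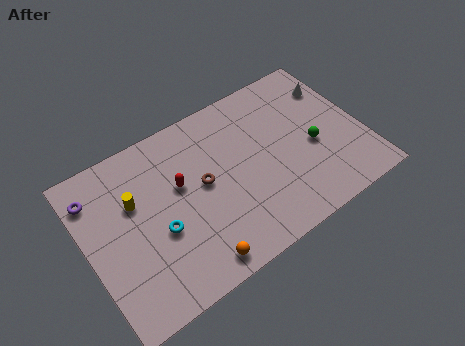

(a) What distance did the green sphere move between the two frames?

2.3

From (10.5, 3.2) to (12.6, 4.1), the green sphere covered √(2.1² + 0.9²) ≈ 2.3 units.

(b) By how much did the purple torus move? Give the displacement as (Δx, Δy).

(-1.7, 2.8)

The purple torus was at about (2.5, 4.7) and moved to about (0.8, 7.5).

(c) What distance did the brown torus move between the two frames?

3.7

The brown torus was near (9.4, 7.4) before and (6.5, 5.1) after, so it travelled √(2.9² + 2.3²) ≈ 3.7 units.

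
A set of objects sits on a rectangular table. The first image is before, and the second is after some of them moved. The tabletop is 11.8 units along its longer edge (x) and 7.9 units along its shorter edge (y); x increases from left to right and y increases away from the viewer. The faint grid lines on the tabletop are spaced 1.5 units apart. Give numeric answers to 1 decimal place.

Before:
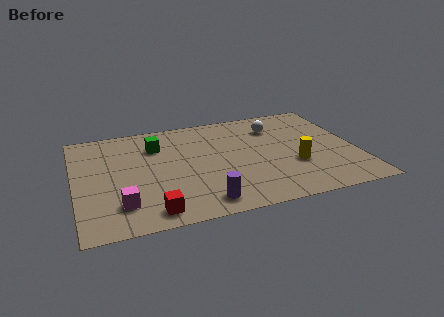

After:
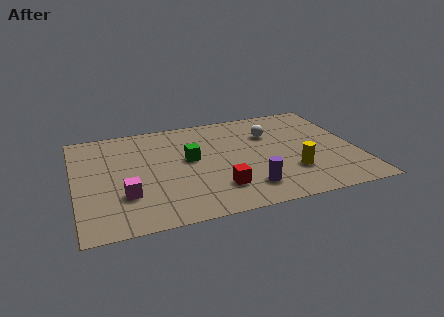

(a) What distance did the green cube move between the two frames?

1.9

The green cube was near (3.5, 5.8) before and (4.8, 4.4) after, so it travelled √(1.3² + 1.4²) ≈ 1.9 units.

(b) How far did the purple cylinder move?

2.0

The purple cylinder moved from about (5.1, 1.1) to (7.0, 1.6), a distance of √(1.9² + 0.5²) ≈ 2.0.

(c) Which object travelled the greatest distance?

the red cube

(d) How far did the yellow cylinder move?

0.5

From (9.1, 2.8) to (8.9, 2.3), the yellow cylinder covered √(0.2² + 0.5²) ≈ 0.5 units.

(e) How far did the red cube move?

2.9

The red cube was near (3.0, 1.0) before and (5.8, 1.9) after, so it travelled √(2.8² + 0.9²) ≈ 2.9 units.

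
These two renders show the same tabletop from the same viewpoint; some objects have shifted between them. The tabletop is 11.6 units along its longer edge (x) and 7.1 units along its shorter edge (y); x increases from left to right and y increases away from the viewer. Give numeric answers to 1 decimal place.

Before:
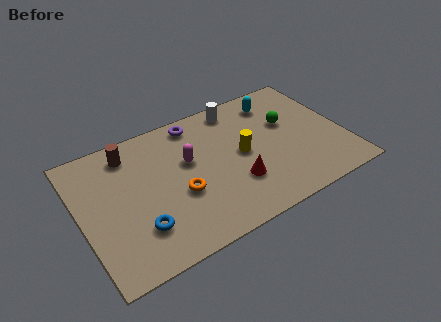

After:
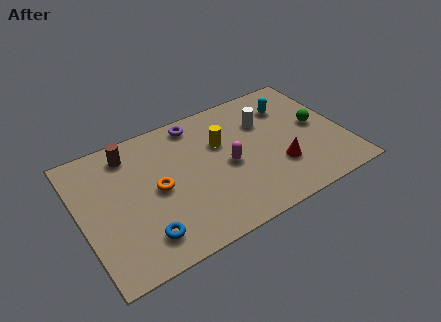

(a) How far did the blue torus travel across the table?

0.5

From (2.3, 1.9) to (2.4, 1.4), the blue torus covered √(0.1² + 0.5²) ≈ 0.5 units.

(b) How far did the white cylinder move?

1.6

The white cylinder was near (7.3, 6.2) before and (8.3, 4.9) after, so it travelled √(1.0² + 1.3²) ≈ 1.6 units.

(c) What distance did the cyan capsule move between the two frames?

0.7

The cyan capsule moved from about (9.0, 5.8) to (9.5, 5.3), a distance of √(0.5² + 0.5²) ≈ 0.7.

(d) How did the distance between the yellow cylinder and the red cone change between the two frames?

+1.8

Before: roughly 1.5 units apart; after: 3.3. That's 1.8 units further apart.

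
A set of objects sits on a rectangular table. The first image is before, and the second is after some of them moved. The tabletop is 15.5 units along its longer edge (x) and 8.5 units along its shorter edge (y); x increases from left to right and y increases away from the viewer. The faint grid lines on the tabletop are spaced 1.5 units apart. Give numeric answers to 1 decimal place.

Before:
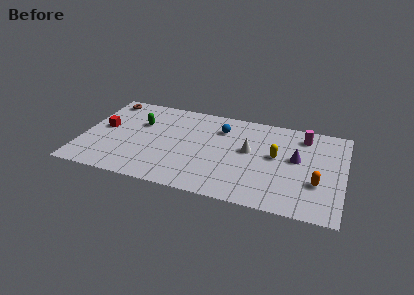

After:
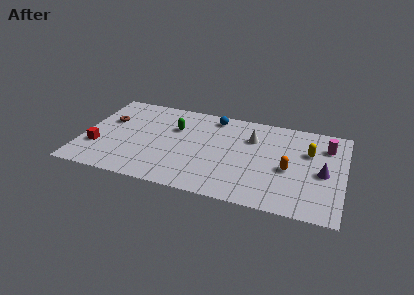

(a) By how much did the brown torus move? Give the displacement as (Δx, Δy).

(0.3, -2.0)

The brown torus was at about (1.1, 7.4) and moved to about (1.4, 5.4).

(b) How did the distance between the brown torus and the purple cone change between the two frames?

+1.1

They were about 11.9 units apart before and 13.0 after — 1.1 units further apart.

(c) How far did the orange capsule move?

1.9

The orange capsule moved from about (14.0, 2.9) to (12.3, 3.7), a distance of √(1.7² + 0.8²) ≈ 1.9.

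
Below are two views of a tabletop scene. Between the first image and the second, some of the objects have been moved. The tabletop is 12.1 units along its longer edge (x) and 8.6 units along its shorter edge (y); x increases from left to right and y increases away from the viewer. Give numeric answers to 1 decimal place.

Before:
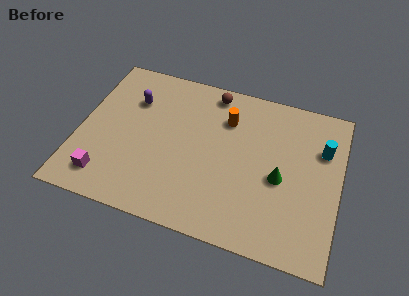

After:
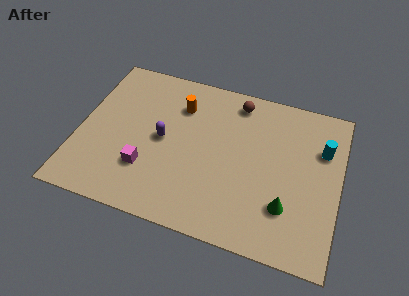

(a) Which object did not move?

the cyan cylinder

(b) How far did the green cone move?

1.5

The green cone moved from about (9.4, 3.8) to (9.8, 2.4), a distance of √(0.4² + 1.4²) ≈ 1.5.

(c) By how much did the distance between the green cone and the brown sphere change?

+0.5

They were about 5.2 units apart before and 5.7 after — 0.5 units further apart.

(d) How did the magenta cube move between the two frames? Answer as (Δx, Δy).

(1.8, 1.0)

The magenta cube was at about (1.5, 1.5) and moved to about (3.3, 2.5).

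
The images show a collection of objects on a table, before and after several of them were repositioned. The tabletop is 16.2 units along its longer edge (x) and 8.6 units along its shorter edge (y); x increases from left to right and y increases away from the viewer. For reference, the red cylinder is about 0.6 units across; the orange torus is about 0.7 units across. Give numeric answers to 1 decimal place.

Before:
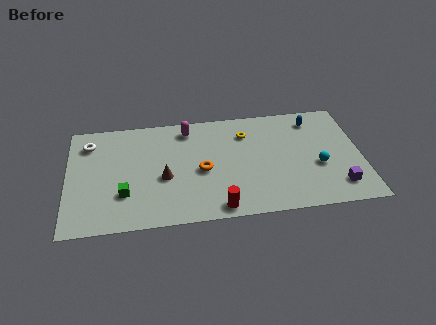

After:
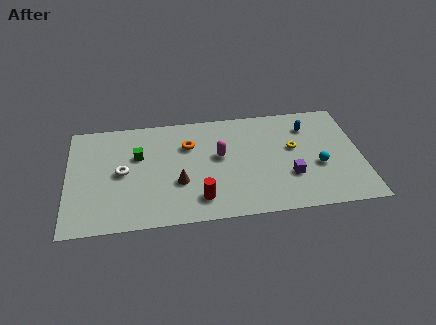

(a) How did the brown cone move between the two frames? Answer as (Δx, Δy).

(0.8, -0.5)

The brown cone started near (5.3, 3.6) and ended near (6.1, 3.1).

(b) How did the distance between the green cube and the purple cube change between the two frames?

-3.0

Before: roughly 11.7 units apart; after: 8.7. That's 3.0 units closer together.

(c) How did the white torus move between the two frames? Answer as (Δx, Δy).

(1.8, -2.5)

The white torus was at about (1.2, 6.8) and moved to about (3.0, 4.3).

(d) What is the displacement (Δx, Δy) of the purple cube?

(-2.6, 1.1)

The purple cube started near (14.8, 1.7) and ended near (12.2, 2.8).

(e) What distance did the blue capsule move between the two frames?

0.6

The blue capsule was near (13.7, 7.1) before and (13.4, 6.6) after, so it travelled √(0.3² + 0.5²) ≈ 0.6 units.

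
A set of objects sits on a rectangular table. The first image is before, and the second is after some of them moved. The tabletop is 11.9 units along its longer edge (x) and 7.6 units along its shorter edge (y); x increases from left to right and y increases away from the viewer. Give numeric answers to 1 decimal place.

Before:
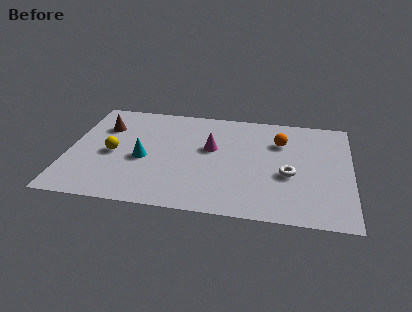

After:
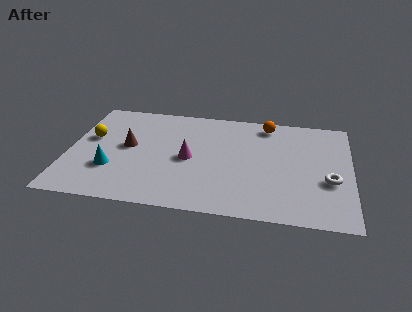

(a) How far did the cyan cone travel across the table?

1.6

The cyan cone moved from about (3.2, 3.3) to (1.9, 2.4), a distance of √(1.3² + 0.9²) ≈ 1.6.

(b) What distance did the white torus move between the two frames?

1.7

The white torus moved from about (9.3, 3.1) to (11.0, 2.9), a distance of √(1.7² + 0.2²) ≈ 1.7.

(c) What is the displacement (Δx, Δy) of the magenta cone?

(-0.9, -0.9)

The magenta cone was at about (6.0, 4.5) and moved to about (5.1, 3.6).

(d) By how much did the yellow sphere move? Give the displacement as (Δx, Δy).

(-1.0, 1.0)

From the two frames, the yellow sphere sits at roughly (1.9, 3.5) before and (0.9, 4.5) after.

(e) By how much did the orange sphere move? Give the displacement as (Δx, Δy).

(-0.6, 1.2)

From the two frames, the orange sphere sits at roughly (8.9, 5.4) before and (8.3, 6.6) after.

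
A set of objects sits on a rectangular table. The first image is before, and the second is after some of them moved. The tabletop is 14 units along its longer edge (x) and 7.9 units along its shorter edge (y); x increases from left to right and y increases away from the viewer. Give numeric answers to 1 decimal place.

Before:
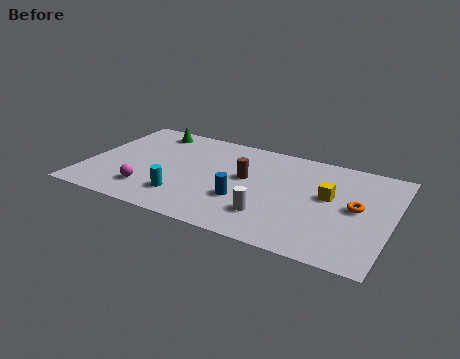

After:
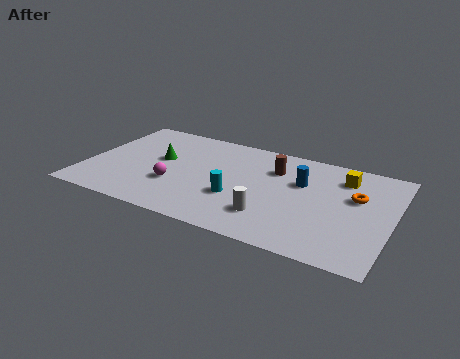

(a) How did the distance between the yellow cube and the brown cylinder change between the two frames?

-0.7

Before: roughly 3.8 units apart; after: 3.1. That's 0.7 units closer together.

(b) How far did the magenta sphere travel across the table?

1.4

From (3.1, 1.8) to (4.2, 2.7), the magenta sphere covered √(1.1² + 0.9²) ≈ 1.4 units.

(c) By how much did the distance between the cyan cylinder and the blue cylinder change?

+0.7

Before: roughly 2.8 units apart; after: 3.5. That's 0.7 units further apart.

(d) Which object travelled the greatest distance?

the blue cylinder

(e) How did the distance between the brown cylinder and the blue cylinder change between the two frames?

-0.4

Before: roughly 1.8 units apart; after: 1.4. That's 0.4 units closer together.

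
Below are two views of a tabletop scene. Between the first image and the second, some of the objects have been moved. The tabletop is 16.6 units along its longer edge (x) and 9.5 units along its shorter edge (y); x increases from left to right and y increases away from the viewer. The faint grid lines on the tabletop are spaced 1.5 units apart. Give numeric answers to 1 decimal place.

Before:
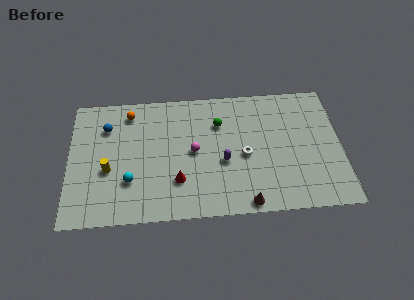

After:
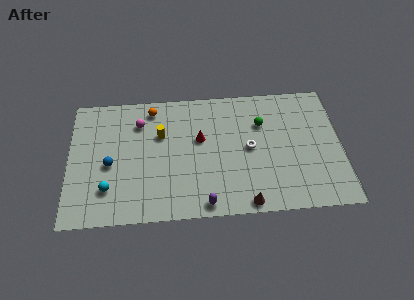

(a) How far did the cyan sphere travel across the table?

1.4

The cyan sphere was near (3.7, 2.9) before and (2.4, 2.4) after, so it travelled √(1.3² + 0.5²) ≈ 1.4 units.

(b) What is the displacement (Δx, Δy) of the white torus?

(0.3, 0.5)

From the two frames, the white torus sits at roughly (10.7, 4.3) before and (11.0, 4.8) after.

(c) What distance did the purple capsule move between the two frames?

3.2

From (9.4, 3.9) to (8.2, 0.9), the purple capsule covered √(1.2² + 3.0²) ≈ 3.2 units.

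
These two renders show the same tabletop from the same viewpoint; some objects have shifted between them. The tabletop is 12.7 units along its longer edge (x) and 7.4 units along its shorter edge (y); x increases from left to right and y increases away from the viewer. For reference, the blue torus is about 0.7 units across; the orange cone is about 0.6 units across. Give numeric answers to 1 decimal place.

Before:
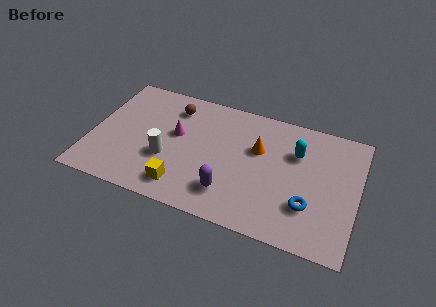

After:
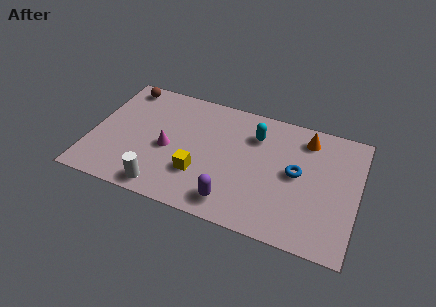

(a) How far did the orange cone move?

2.6

The orange cone moved from about (7.9, 4.7) to (10.1, 6.1), a distance of √(2.2² + 1.4²) ≈ 2.6.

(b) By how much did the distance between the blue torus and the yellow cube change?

-1.2

Before: roughly 6.0 units apart; after: 4.8. That's 1.2 units closer together.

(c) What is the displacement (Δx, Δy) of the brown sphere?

(-2.5, 0.6)

The brown sphere started near (3.7, 5.9) and ended near (1.2, 6.5).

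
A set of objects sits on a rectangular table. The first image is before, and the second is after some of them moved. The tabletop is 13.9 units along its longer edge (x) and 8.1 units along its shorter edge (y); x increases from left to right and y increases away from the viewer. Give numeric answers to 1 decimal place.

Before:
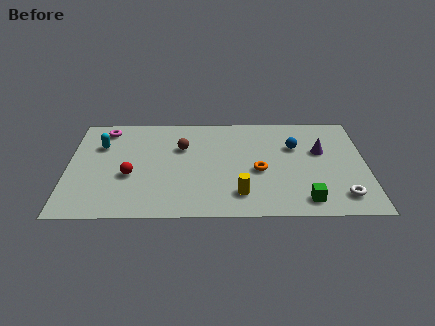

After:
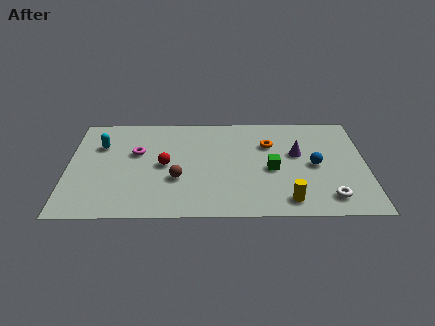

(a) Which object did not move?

the cyan capsule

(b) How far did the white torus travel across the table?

0.6

The white torus was near (12.7, 1.5) before and (12.1, 1.4) after, so it travelled √(0.6² + 0.1²) ≈ 0.6 units.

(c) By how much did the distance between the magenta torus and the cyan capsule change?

+0.5

They were about 1.3 units apart before and 1.8 after — 0.5 units further apart.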